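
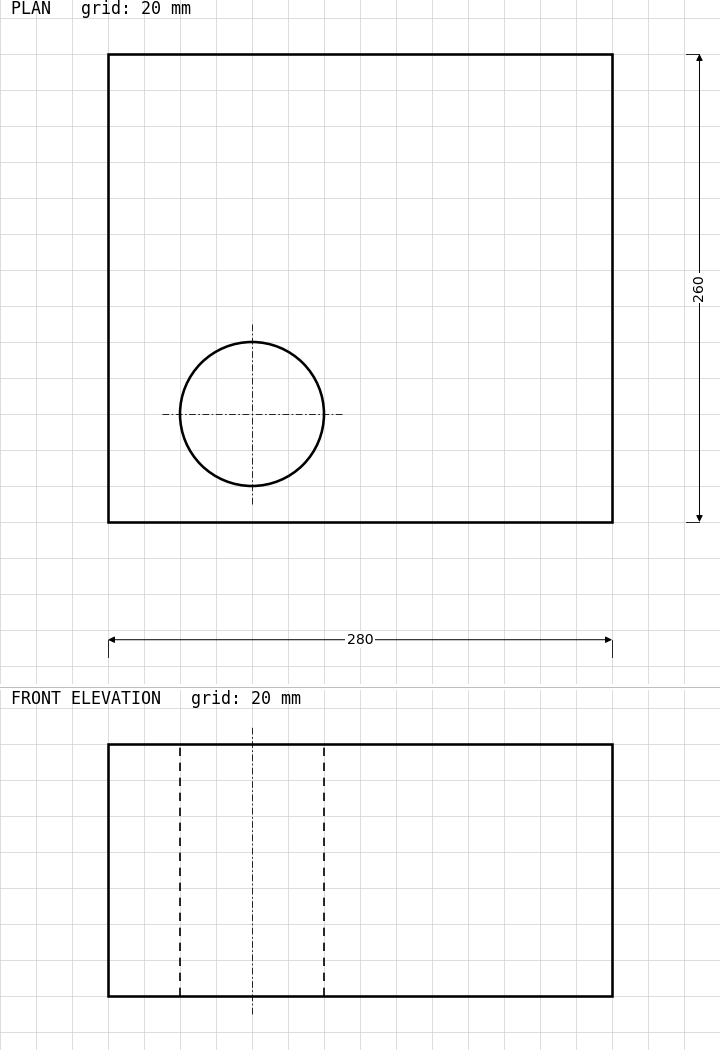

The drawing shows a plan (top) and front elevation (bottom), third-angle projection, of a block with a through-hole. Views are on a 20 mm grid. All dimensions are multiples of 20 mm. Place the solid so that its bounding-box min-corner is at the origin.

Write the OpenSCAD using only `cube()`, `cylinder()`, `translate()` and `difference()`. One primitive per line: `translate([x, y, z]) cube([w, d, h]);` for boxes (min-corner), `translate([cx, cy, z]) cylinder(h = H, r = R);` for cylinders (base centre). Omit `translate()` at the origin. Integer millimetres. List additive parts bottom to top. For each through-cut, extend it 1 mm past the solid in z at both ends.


difference() {
  cube([280, 260, 140]);
  translate([80, 60, -1]) cylinder(h = 142, r = 40);
}


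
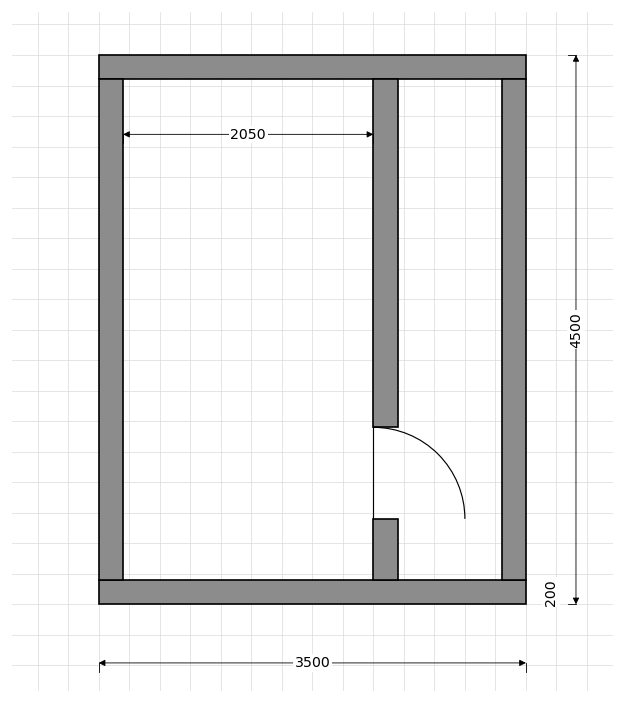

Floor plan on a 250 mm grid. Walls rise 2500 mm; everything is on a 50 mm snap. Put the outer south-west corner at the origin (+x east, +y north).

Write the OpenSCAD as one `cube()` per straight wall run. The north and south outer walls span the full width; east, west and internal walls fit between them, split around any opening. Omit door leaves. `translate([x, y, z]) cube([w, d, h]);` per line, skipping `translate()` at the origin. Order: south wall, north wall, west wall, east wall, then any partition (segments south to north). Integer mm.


cube([3500, 200, 2500]);
translate([0, 4300, 0]) cube([3500, 200, 2500]);
translate([0, 200, 0]) cube([200, 4100, 2500]);
translate([3300, 200, 0]) cube([200, 4100, 2500]);
translate([2250, 200, 0]) cube([200, 500, 2500]);
translate([2250, 1450, 0]) cube([200, 2850, 2500]);


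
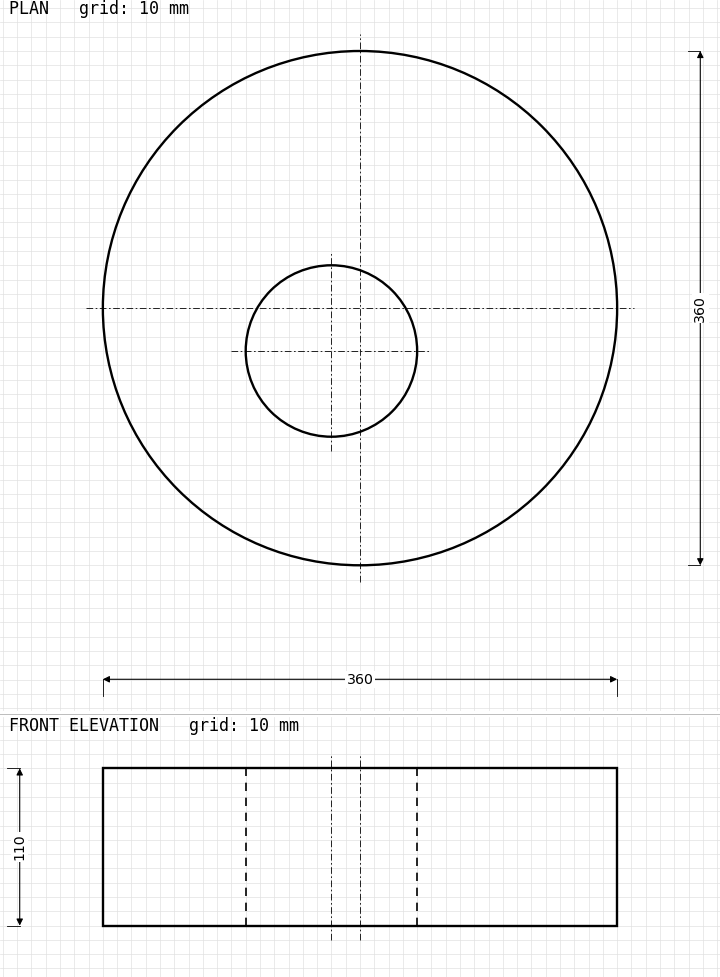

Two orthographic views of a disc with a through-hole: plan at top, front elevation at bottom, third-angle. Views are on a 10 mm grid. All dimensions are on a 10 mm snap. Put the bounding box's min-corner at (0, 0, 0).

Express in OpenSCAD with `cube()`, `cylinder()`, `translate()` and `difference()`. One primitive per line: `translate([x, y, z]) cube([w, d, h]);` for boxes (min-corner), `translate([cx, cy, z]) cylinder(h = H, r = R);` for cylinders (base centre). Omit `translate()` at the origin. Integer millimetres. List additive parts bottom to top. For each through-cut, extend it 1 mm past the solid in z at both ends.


difference() {
  translate([180, 180, 0]) cylinder(h = 110, r = 180);
  translate([160, 150, -1]) cylinder(h = 112, r = 60);
}


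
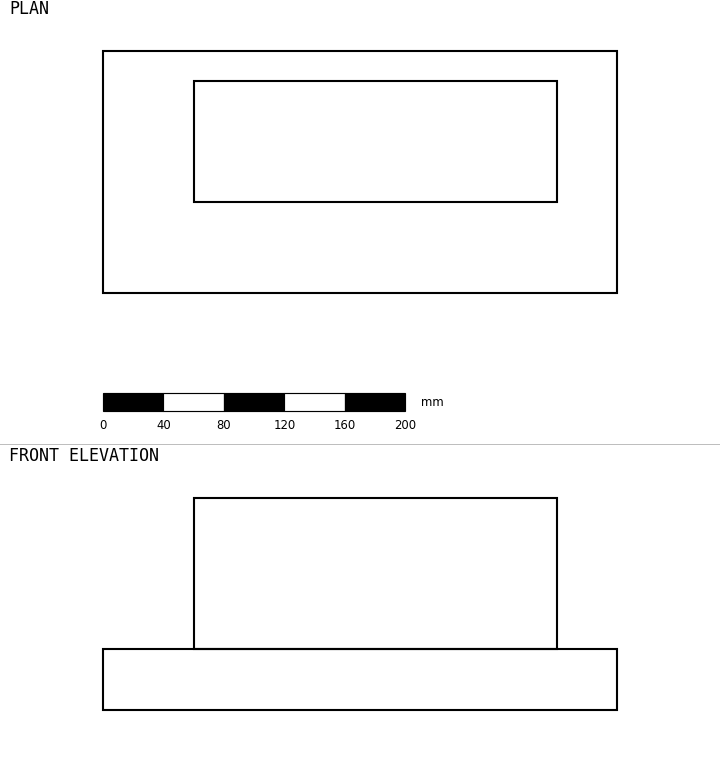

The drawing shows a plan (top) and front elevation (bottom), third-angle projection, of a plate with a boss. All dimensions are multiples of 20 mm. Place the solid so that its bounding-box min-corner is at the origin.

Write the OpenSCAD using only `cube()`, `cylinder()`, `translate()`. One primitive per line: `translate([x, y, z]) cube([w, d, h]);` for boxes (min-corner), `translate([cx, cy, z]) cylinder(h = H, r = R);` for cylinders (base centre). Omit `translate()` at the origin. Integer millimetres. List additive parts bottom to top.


cube([340, 160, 40]);
translate([60, 60, 40]) cube([240, 80, 100]);


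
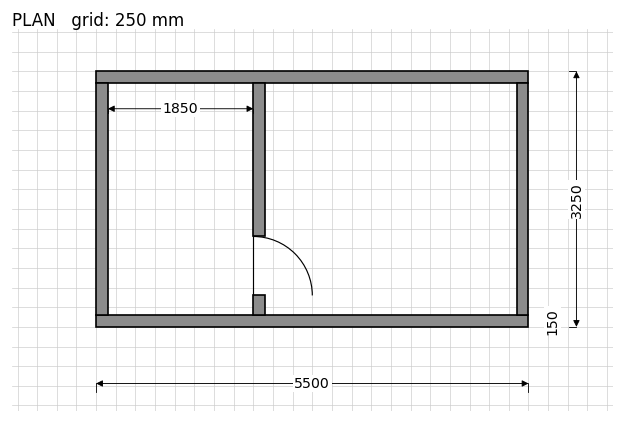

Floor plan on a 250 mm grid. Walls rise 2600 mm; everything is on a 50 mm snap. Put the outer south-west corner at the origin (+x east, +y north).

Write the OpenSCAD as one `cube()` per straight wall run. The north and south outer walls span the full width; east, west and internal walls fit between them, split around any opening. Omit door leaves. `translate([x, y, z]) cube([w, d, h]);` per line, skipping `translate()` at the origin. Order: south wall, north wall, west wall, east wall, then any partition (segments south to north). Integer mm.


cube([5500, 150, 2600]);
translate([0, 3100, 0]) cube([5500, 150, 2600]);
translate([0, 150, 0]) cube([150, 2950, 2600]);
translate([5350, 150, 0]) cube([150, 2950, 2600]);
translate([2000, 150, 0]) cube([150, 250, 2600]);
translate([2000, 1150, 0]) cube([150, 1950, 2600]);


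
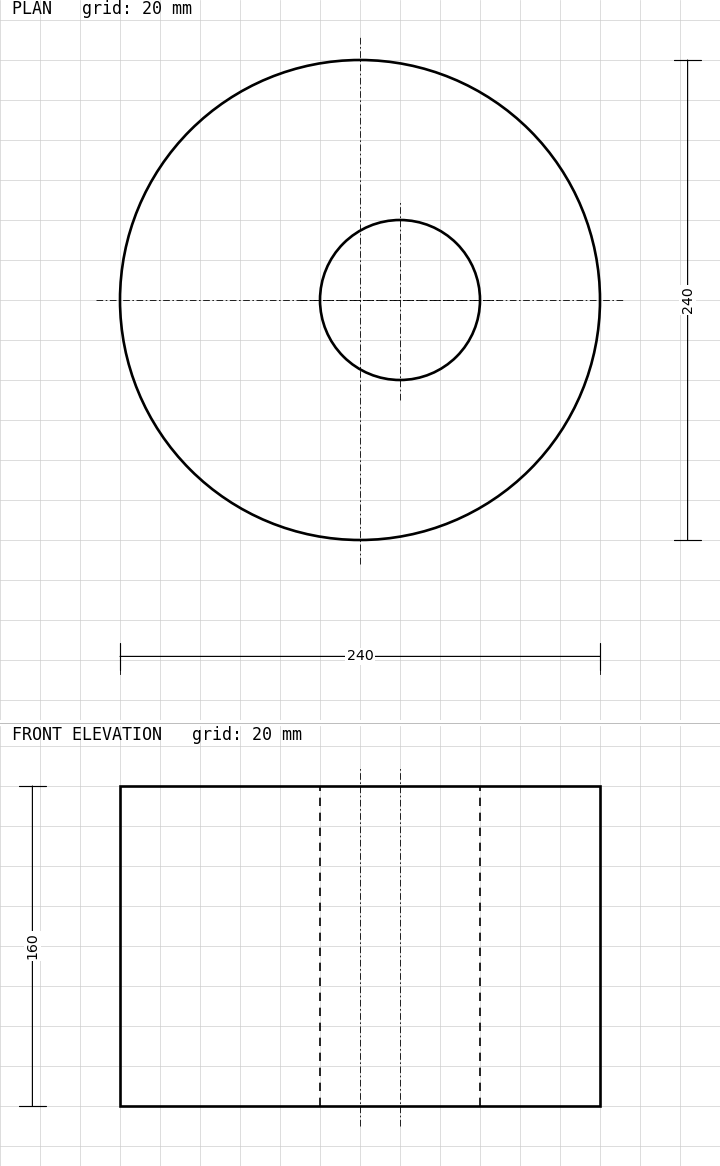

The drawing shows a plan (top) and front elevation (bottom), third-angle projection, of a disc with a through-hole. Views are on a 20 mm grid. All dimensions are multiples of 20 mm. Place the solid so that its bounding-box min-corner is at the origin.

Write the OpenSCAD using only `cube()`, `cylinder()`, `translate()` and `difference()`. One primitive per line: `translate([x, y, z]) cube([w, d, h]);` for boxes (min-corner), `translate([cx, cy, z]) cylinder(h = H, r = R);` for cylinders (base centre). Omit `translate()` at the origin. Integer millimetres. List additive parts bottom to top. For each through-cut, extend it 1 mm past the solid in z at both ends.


difference() {
  translate([120, 120, 0]) cylinder(h = 160, r = 120);
  translate([140, 120, -1]) cylinder(h = 162, r = 40);
}


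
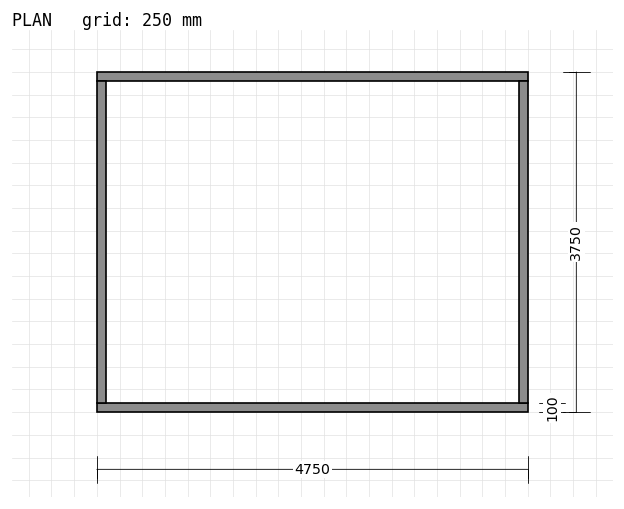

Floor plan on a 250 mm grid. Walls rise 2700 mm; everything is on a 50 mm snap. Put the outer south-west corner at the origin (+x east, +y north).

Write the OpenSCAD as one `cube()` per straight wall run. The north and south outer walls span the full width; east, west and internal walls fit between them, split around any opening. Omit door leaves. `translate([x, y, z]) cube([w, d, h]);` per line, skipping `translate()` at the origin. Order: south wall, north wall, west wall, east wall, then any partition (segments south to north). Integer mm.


cube([4750, 100, 2700]);
translate([0, 3650, 0]) cube([4750, 100, 2700]);
translate([0, 100, 0]) cube([100, 3550, 2700]);
translate([4650, 100, 0]) cube([100, 3550, 2700]);


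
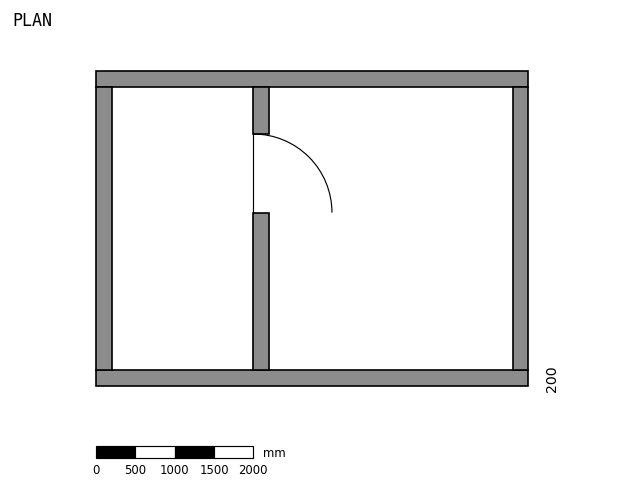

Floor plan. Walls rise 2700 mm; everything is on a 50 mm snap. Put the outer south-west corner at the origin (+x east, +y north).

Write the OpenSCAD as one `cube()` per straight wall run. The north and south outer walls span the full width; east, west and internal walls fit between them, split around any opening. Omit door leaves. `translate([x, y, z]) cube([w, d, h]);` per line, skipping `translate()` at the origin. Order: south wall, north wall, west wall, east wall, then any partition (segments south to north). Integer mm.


cube([5500, 200, 2700]);
translate([0, 3800, 0]) cube([5500, 200, 2700]);
translate([0, 200, 0]) cube([200, 3600, 2700]);
translate([5300, 200, 0]) cube([200, 3600, 2700]);
translate([2000, 200, 0]) cube([200, 2000, 2700]);
translate([2000, 3200, 0]) cube([200, 600, 2700]);


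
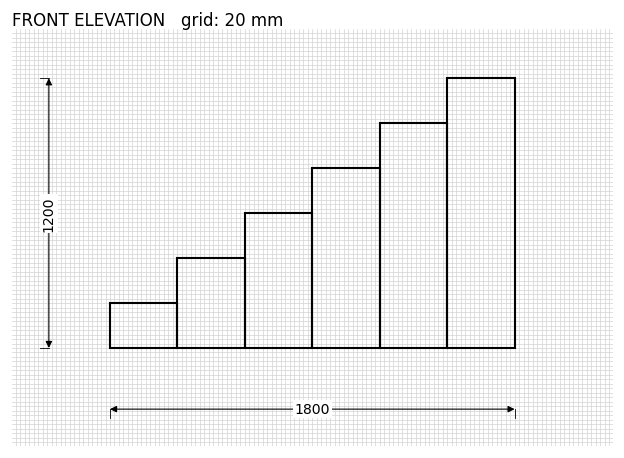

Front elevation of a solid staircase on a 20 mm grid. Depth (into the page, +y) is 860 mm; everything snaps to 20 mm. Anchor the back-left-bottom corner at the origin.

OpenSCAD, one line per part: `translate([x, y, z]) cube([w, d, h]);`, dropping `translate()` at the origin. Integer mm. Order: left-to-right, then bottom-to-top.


cube([300, 860, 200]);
translate([300, 0, 0]) cube([300, 860, 400]);
translate([600, 0, 0]) cube([300, 860, 600]);
translate([900, 0, 0]) cube([300, 860, 800]);
translate([1200, 0, 0]) cube([300, 860, 1000]);
translate([1500, 0, 0]) cube([300, 860, 1200]);


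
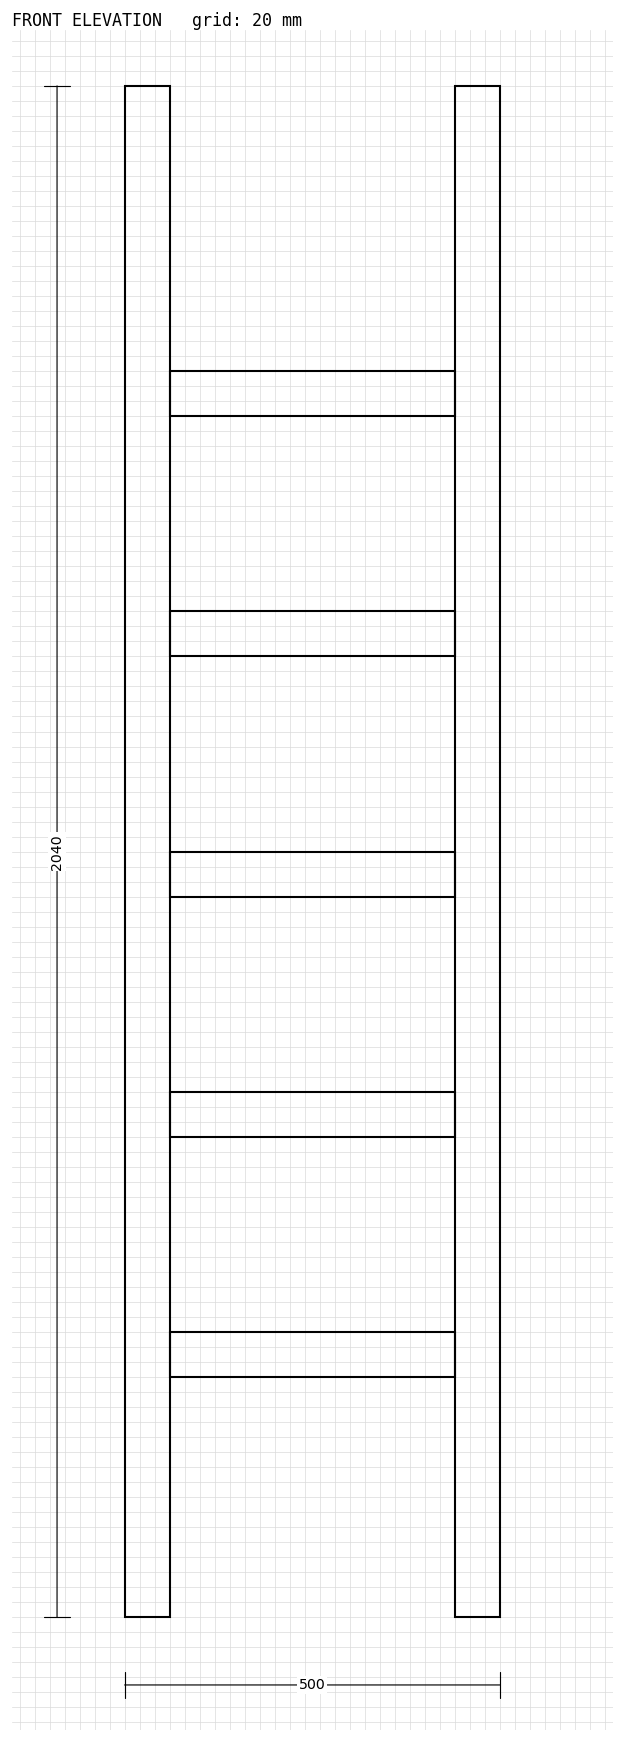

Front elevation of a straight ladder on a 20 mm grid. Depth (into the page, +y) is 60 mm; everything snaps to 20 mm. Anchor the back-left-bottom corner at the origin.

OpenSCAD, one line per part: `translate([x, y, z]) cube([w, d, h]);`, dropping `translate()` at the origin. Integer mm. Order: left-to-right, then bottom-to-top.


cube([60, 60, 2040]);
translate([60, 0, 320]) cube([380, 60, 60]);
translate([60, 0, 640]) cube([380, 60, 60]);
translate([60, 0, 960]) cube([380, 60, 60]);
translate([60, 0, 1280]) cube([380, 60, 60]);
translate([60, 0, 1600]) cube([380, 60, 60]);
translate([440, 0, 0]) cube([60, 60, 2040]);


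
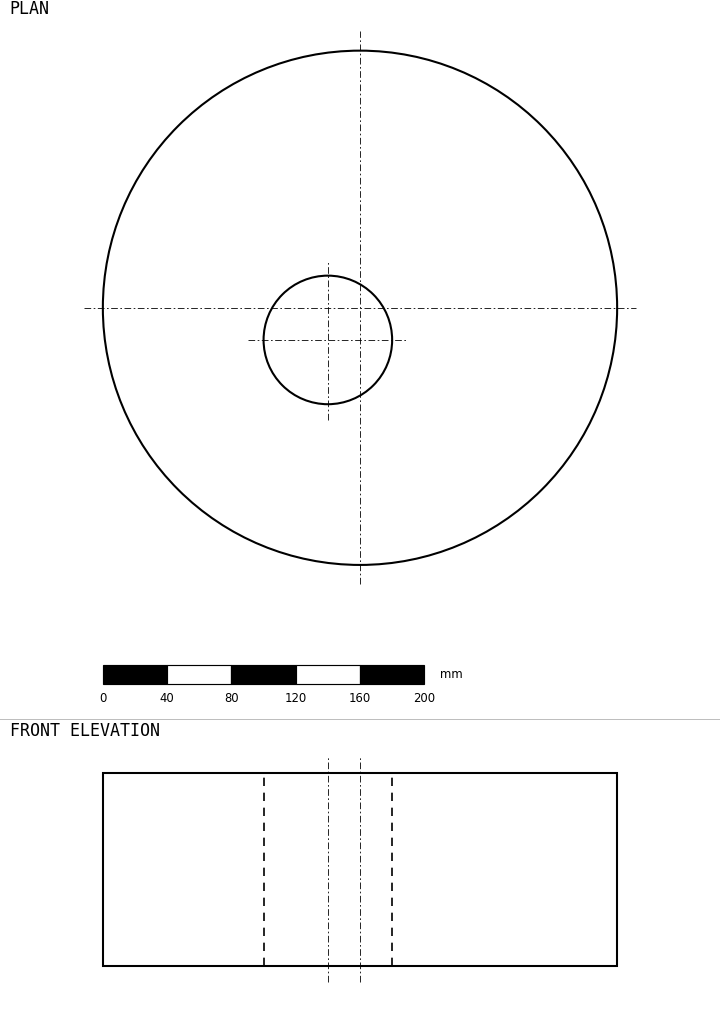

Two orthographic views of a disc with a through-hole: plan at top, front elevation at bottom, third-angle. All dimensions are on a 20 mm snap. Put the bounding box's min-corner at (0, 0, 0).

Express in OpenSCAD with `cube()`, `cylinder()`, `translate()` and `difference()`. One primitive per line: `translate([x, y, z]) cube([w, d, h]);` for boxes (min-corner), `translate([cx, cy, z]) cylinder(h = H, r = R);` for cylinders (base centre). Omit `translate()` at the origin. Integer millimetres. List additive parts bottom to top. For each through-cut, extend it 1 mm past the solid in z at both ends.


difference() {
  translate([160, 160, 0]) cylinder(h = 120, r = 160);
  translate([140, 140, -1]) cylinder(h = 122, r = 40);
}


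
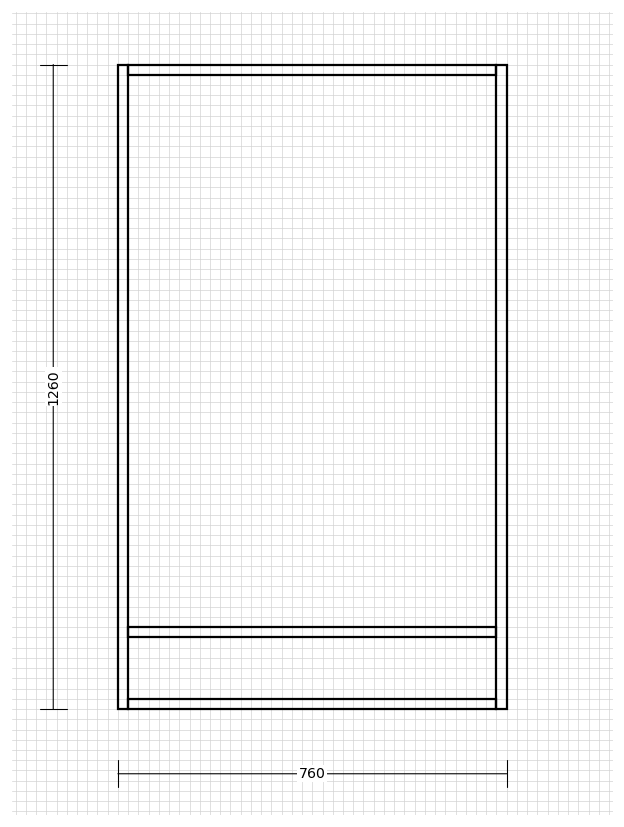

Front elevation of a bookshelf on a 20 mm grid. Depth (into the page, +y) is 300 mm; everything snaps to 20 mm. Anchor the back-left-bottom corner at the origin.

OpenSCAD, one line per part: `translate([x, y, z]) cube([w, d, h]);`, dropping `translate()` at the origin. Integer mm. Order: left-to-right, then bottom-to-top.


cube([20, 300, 1260]);
translate([20, 0, 0]) cube([720, 300, 20]);
translate([20, 0, 140]) cube([720, 300, 20]);
translate([20, 0, 1240]) cube([720, 300, 20]);
translate([740, 0, 0]) cube([20, 300, 1260]);


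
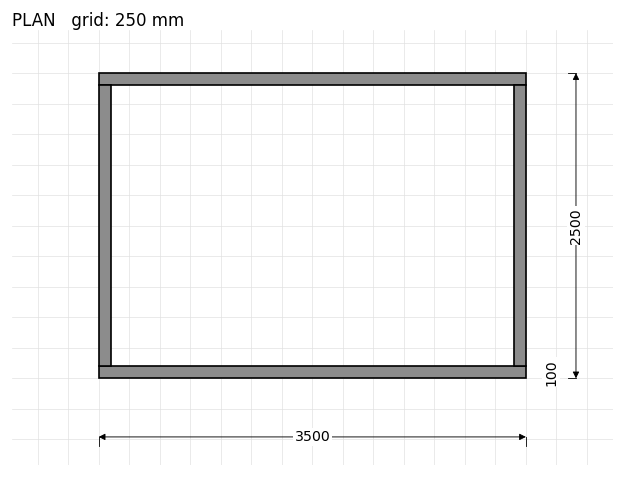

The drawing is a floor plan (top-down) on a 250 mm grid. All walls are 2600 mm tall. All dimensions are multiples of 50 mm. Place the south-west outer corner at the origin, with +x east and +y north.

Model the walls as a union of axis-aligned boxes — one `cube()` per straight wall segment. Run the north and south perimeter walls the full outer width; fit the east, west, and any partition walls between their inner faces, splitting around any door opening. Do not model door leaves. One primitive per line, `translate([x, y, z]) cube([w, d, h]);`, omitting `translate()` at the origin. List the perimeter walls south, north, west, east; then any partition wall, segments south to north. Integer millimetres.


cube([3500, 100, 2600]);
translate([0, 2400, 0]) cube([3500, 100, 2600]);
translate([0, 100, 0]) cube([100, 2300, 2600]);
translate([3400, 100, 0]) cube([100, 2300, 2600]);


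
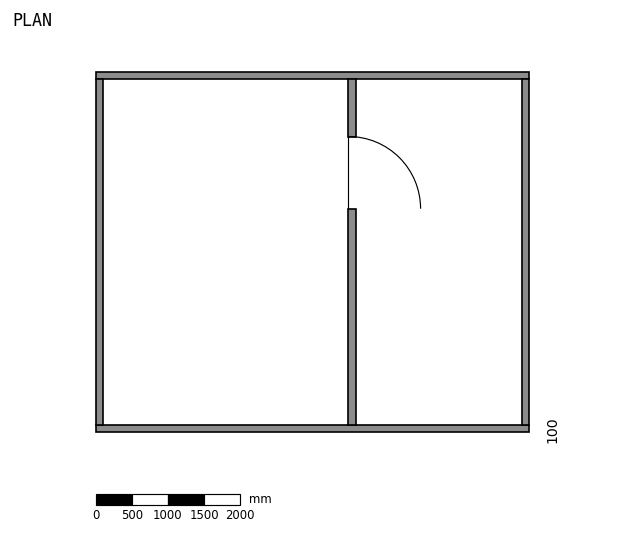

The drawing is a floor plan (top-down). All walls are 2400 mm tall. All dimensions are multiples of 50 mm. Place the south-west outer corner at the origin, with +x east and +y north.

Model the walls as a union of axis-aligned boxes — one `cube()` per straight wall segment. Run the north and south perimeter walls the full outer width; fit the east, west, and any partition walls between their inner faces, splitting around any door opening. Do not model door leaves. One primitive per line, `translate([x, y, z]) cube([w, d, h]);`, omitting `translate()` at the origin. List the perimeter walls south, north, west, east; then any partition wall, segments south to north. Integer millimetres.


cube([6000, 100, 2400]);
translate([0, 4900, 0]) cube([6000, 100, 2400]);
translate([0, 100, 0]) cube([100, 4800, 2400]);
translate([5900, 100, 0]) cube([100, 4800, 2400]);
translate([3500, 100, 0]) cube([100, 3000, 2400]);
translate([3500, 4100, 0]) cube([100, 800, 2400]);


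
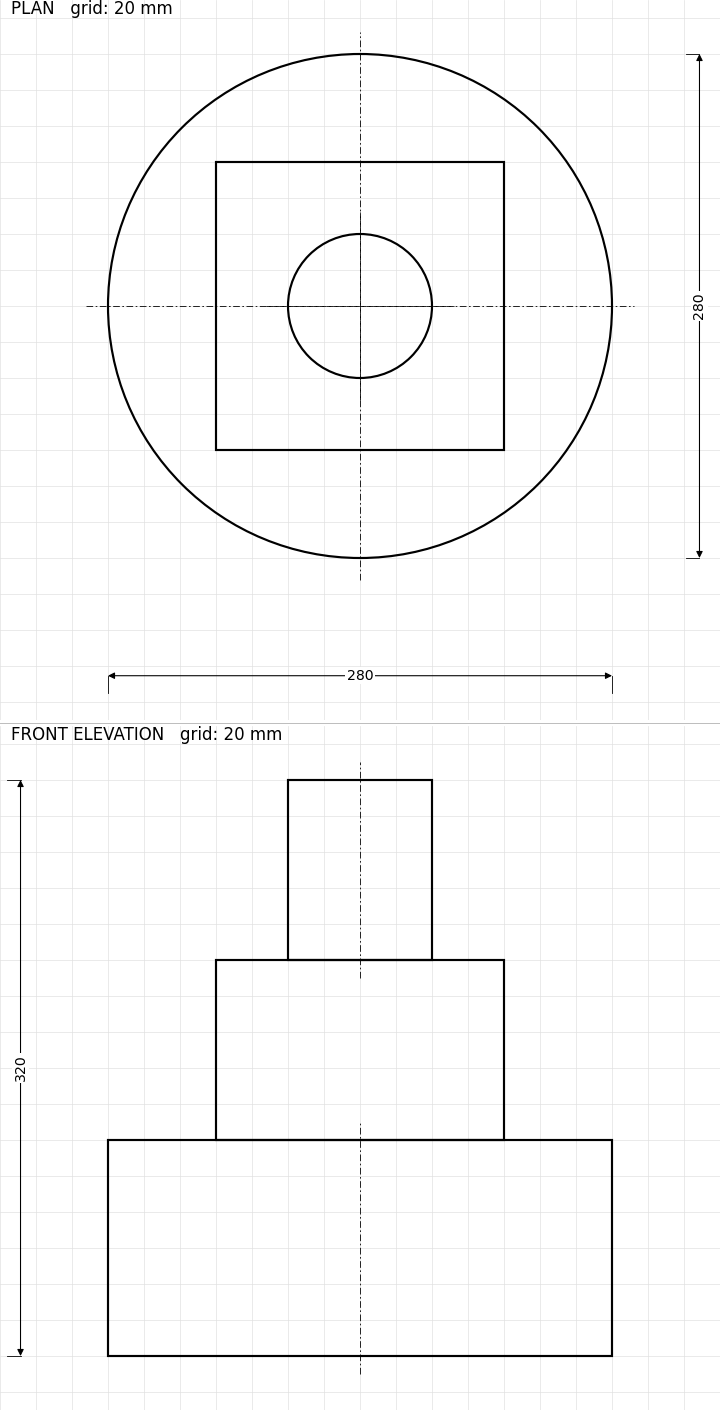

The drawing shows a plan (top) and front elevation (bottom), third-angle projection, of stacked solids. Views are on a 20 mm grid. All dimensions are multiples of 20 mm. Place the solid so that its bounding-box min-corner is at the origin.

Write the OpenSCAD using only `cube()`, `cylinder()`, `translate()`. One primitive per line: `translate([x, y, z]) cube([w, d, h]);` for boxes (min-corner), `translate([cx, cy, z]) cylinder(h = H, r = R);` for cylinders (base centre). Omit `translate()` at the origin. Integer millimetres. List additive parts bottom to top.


translate([140, 140, 0]) cylinder(h = 120, r = 140);
translate([60, 60, 120]) cube([160, 160, 100]);
translate([140, 140, 220]) cylinder(h = 100, r = 40);


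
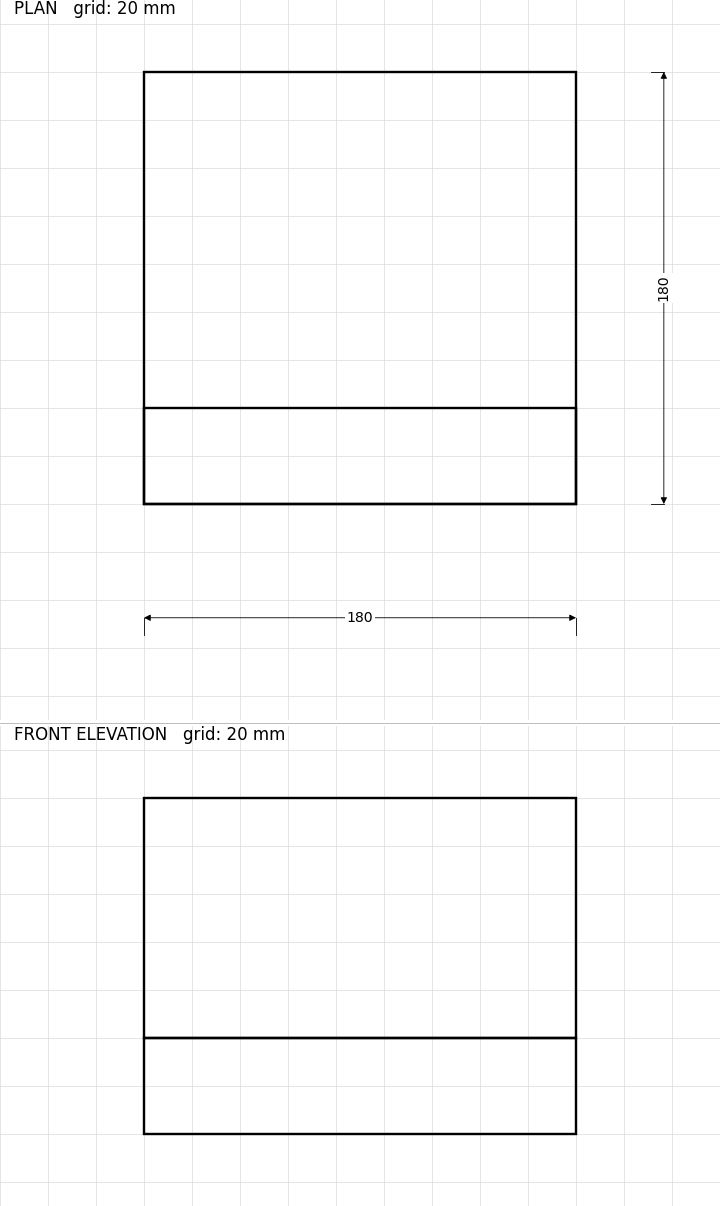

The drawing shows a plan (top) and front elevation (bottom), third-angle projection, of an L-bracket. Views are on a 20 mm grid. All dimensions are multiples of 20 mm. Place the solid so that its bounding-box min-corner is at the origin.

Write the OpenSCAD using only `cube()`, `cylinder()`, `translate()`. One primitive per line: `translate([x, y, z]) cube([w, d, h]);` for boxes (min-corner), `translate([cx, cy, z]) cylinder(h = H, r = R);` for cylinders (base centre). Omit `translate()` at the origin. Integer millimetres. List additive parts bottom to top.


cube([180, 180, 40]);
translate([0, 0, 40]) cube([180, 40, 100]);


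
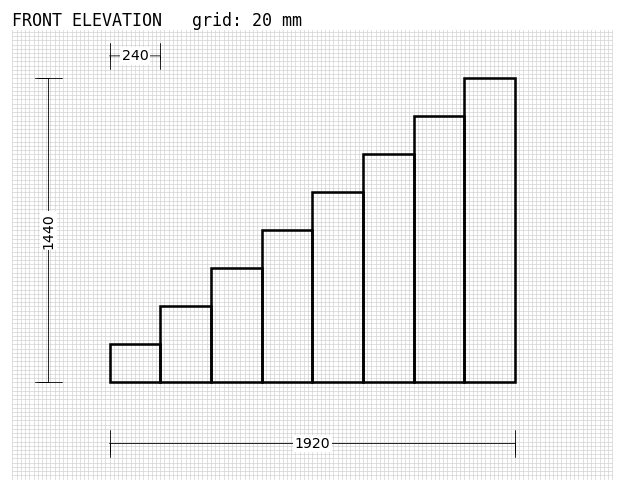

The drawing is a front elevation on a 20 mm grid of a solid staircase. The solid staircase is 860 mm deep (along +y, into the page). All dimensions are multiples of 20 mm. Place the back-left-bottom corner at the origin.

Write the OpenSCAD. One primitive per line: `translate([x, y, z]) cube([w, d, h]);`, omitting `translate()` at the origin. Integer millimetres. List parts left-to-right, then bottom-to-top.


cube([240, 860, 180]);
translate([240, 0, 0]) cube([240, 860, 360]);
translate([480, 0, 0]) cube([240, 860, 540]);
translate([720, 0, 0]) cube([240, 860, 720]);
translate([960, 0, 0]) cube([240, 860, 900]);
translate([1200, 0, 0]) cube([240, 860, 1080]);
translate([1440, 0, 0]) cube([240, 860, 1260]);
translate([1680, 0, 0]) cube([240, 860, 1440]);


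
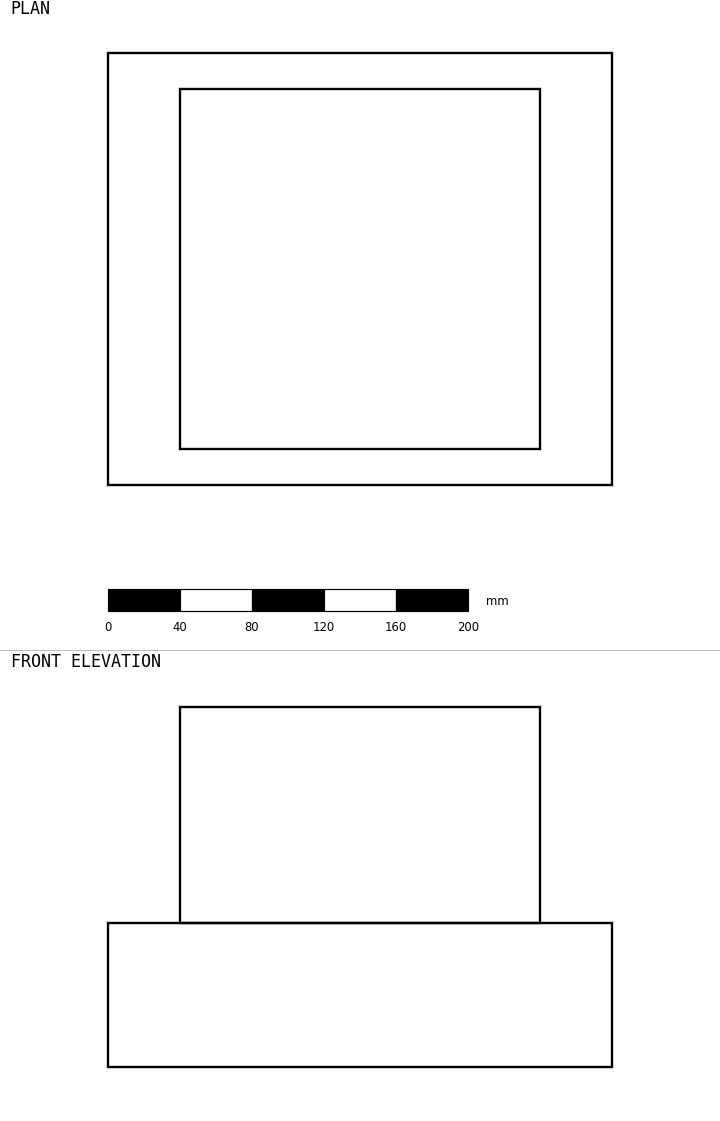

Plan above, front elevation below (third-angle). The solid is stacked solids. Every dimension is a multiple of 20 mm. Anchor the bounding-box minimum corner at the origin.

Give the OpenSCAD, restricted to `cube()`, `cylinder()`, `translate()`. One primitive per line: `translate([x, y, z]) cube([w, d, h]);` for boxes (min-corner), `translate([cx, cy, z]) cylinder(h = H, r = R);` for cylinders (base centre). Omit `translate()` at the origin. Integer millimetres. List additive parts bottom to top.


cube([280, 240, 80]);
translate([40, 20, 80]) cube([200, 200, 120]);


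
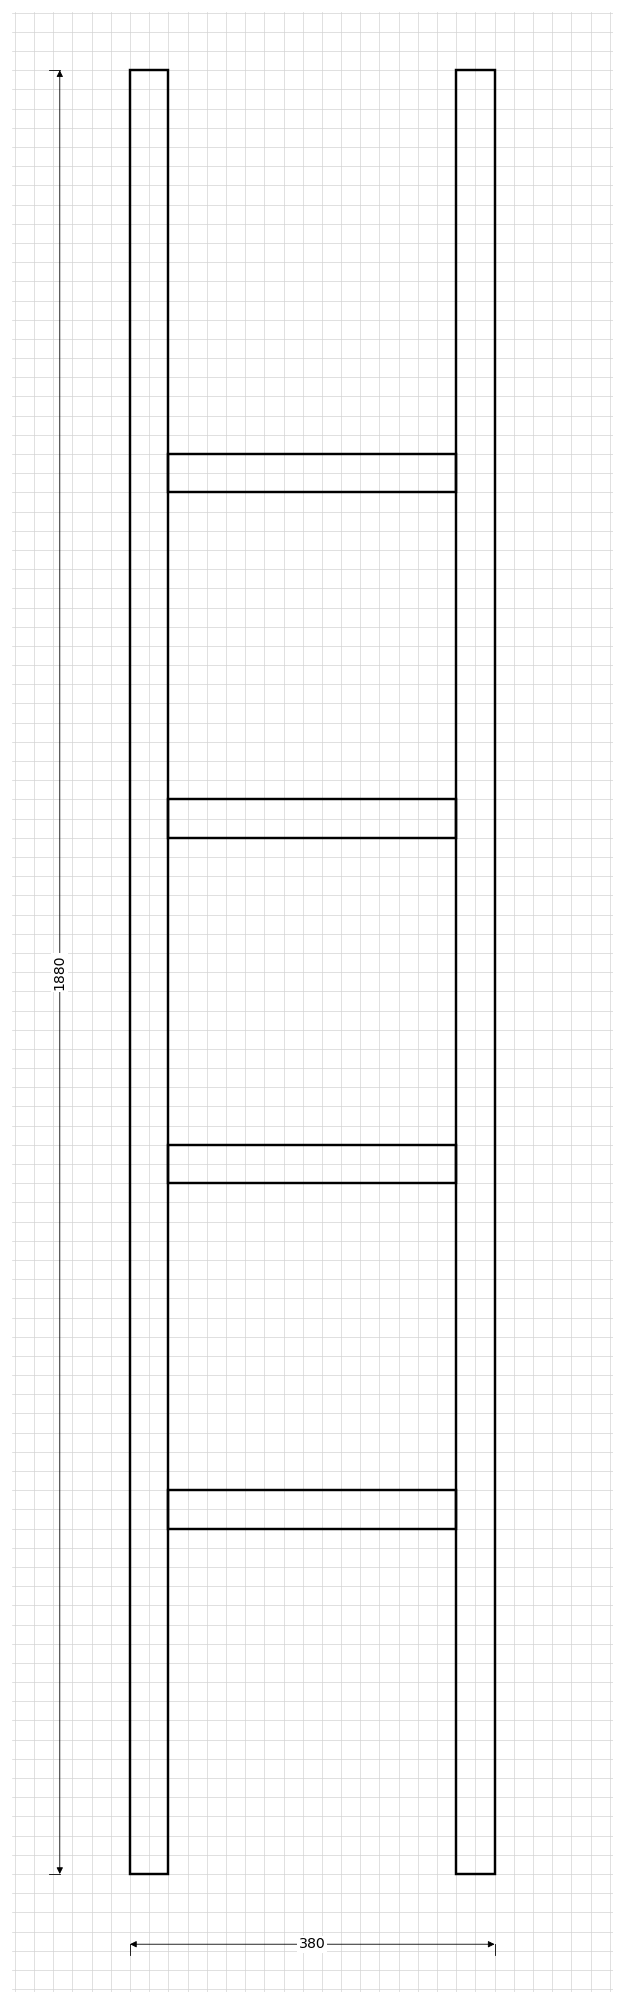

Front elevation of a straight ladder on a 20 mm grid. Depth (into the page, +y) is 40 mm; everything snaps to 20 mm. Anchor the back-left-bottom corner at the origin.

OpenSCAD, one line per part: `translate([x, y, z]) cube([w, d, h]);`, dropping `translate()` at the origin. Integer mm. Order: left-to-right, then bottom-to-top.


cube([40, 40, 1880]);
translate([40, 0, 360]) cube([300, 40, 40]);
translate([40, 0, 720]) cube([300, 40, 40]);
translate([40, 0, 1080]) cube([300, 40, 40]);
translate([40, 0, 1440]) cube([300, 40, 40]);
translate([340, 0, 0]) cube([40, 40, 1880]);


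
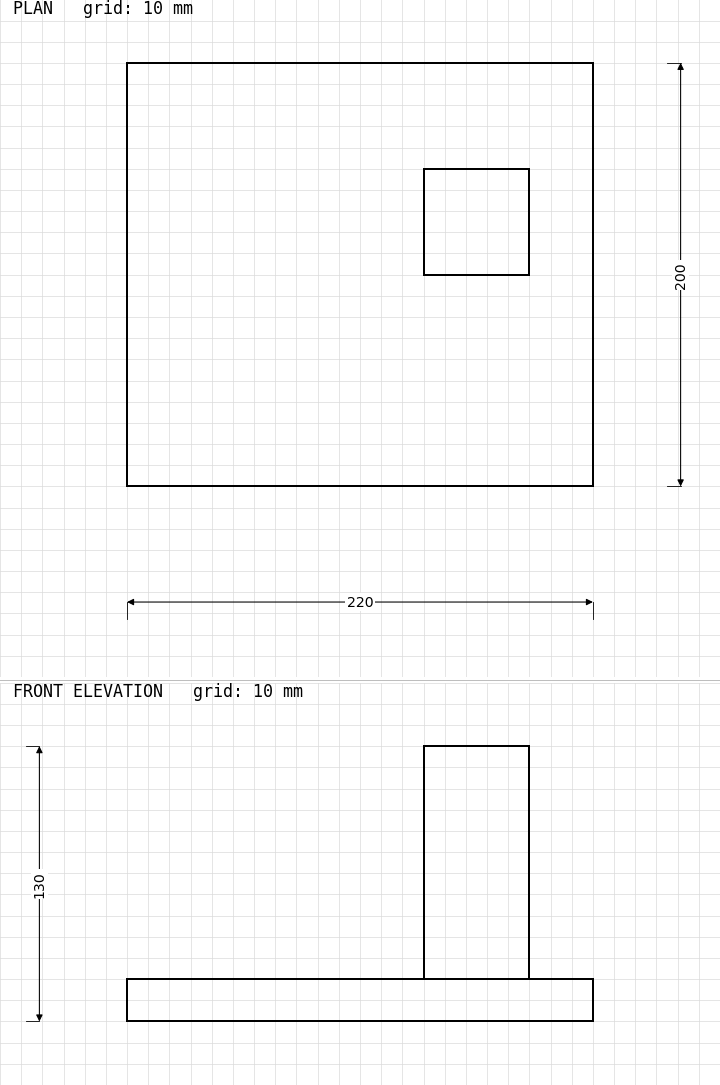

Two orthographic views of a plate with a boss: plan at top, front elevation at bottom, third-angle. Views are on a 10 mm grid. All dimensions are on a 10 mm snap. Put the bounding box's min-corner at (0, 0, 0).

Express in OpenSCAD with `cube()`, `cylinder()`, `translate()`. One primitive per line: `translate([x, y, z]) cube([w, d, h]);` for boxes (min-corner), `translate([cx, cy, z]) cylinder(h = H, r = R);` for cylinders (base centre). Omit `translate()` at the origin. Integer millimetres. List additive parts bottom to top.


cube([220, 200, 20]);
translate([140, 100, 20]) cube([50, 50, 110]);


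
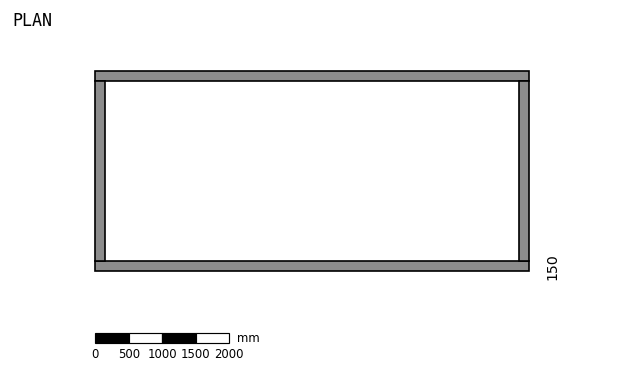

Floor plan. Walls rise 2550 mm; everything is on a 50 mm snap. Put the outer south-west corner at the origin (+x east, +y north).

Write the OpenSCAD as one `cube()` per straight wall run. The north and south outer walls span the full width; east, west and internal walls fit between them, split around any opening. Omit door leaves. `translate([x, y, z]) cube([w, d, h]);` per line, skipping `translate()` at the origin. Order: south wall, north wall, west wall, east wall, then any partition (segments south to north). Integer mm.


cube([6500, 150, 2550]);
translate([0, 2850, 0]) cube([6500, 150, 2550]);
translate([0, 150, 0]) cube([150, 2700, 2550]);
translate([6350, 150, 0]) cube([150, 2700, 2550]);


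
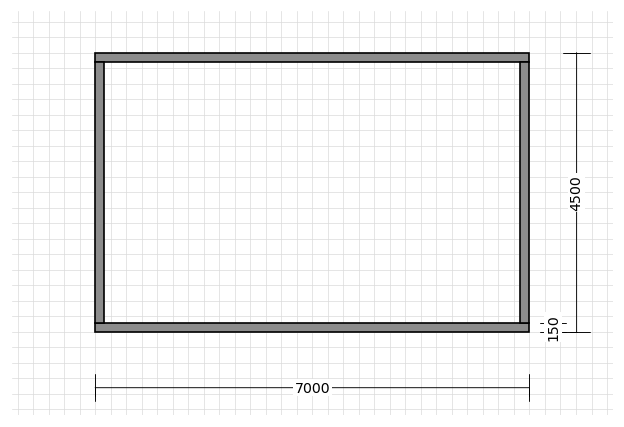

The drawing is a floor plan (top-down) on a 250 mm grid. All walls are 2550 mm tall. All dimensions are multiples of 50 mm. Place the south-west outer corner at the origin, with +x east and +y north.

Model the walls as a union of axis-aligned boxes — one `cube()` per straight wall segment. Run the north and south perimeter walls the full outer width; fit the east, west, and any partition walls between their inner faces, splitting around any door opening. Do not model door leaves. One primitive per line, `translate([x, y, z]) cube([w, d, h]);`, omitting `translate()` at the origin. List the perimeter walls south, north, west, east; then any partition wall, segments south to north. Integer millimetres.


cube([7000, 150, 2550]);
translate([0, 4350, 0]) cube([7000, 150, 2550]);
translate([0, 150, 0]) cube([150, 4200, 2550]);
translate([6850, 150, 0]) cube([150, 4200, 2550]);


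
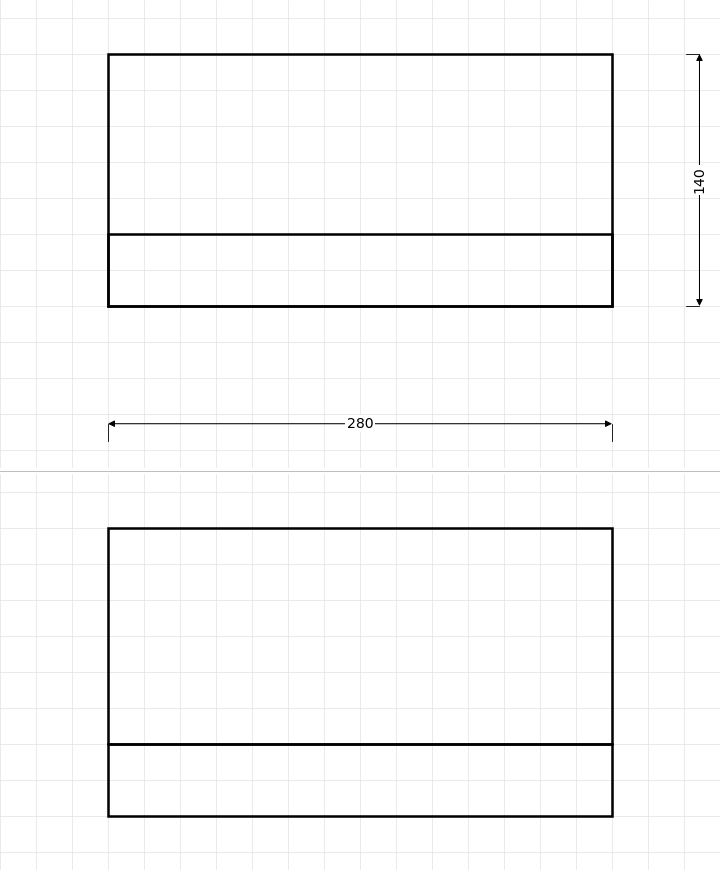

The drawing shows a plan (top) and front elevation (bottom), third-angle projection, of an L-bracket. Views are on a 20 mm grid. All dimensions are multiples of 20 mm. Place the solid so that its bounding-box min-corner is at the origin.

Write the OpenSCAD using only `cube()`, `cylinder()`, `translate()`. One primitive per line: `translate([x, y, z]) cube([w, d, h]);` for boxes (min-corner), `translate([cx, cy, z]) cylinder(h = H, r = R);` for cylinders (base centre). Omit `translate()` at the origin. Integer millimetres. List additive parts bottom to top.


cube([280, 140, 40]);
translate([0, 0, 40]) cube([280, 40, 120]);


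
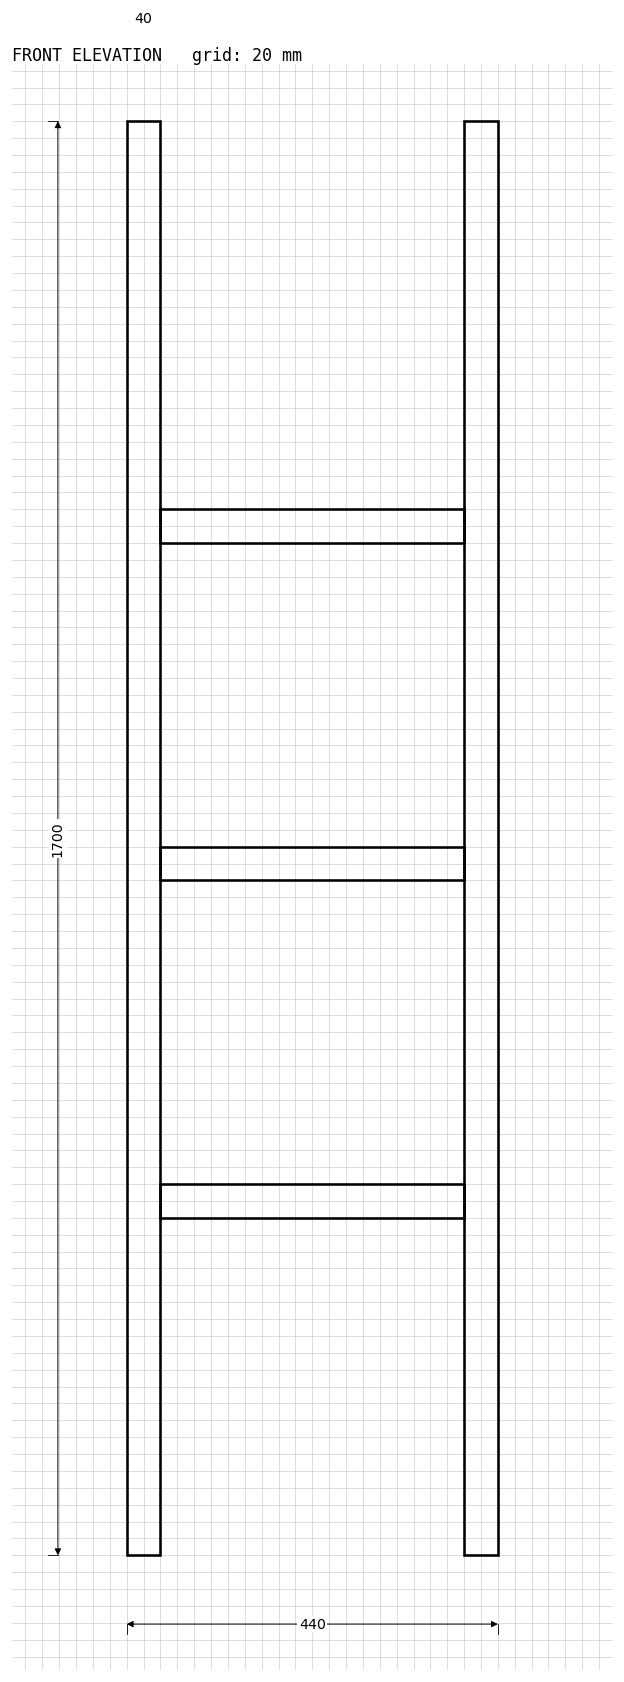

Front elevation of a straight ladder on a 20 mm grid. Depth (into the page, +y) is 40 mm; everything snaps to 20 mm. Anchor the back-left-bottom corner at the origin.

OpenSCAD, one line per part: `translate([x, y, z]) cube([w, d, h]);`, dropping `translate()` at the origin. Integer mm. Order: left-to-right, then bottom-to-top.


cube([40, 40, 1700]);
translate([40, 0, 400]) cube([360, 40, 40]);
translate([40, 0, 800]) cube([360, 40, 40]);
translate([40, 0, 1200]) cube([360, 40, 40]);
translate([400, 0, 0]) cube([40, 40, 1700]);


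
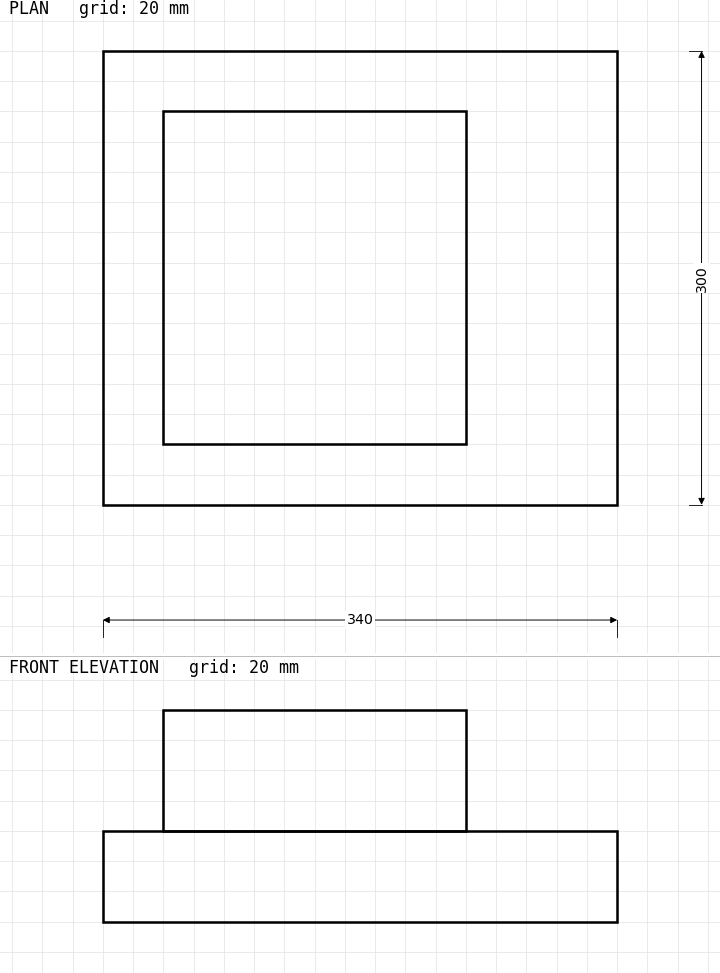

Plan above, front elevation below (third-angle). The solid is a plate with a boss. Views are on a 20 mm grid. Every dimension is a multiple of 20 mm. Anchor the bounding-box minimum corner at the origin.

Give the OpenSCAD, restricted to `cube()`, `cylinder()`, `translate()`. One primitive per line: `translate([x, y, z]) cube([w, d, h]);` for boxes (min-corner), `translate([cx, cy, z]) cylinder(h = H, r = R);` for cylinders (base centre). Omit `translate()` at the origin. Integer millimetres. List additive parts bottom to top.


cube([340, 300, 60]);
translate([40, 40, 60]) cube([200, 220, 80]);


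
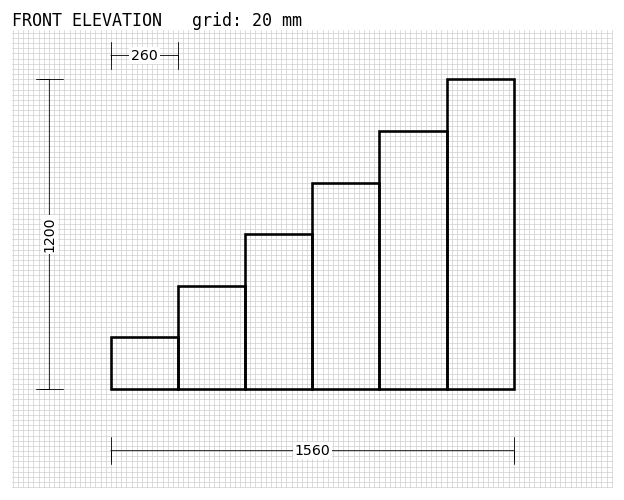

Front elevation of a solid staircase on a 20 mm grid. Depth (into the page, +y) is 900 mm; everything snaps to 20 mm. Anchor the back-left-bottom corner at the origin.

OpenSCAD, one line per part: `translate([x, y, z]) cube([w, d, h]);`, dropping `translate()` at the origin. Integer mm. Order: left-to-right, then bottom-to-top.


cube([260, 900, 200]);
translate([260, 0, 0]) cube([260, 900, 400]);
translate([520, 0, 0]) cube([260, 900, 600]);
translate([780, 0, 0]) cube([260, 900, 800]);
translate([1040, 0, 0]) cube([260, 900, 1000]);
translate([1300, 0, 0]) cube([260, 900, 1200]);


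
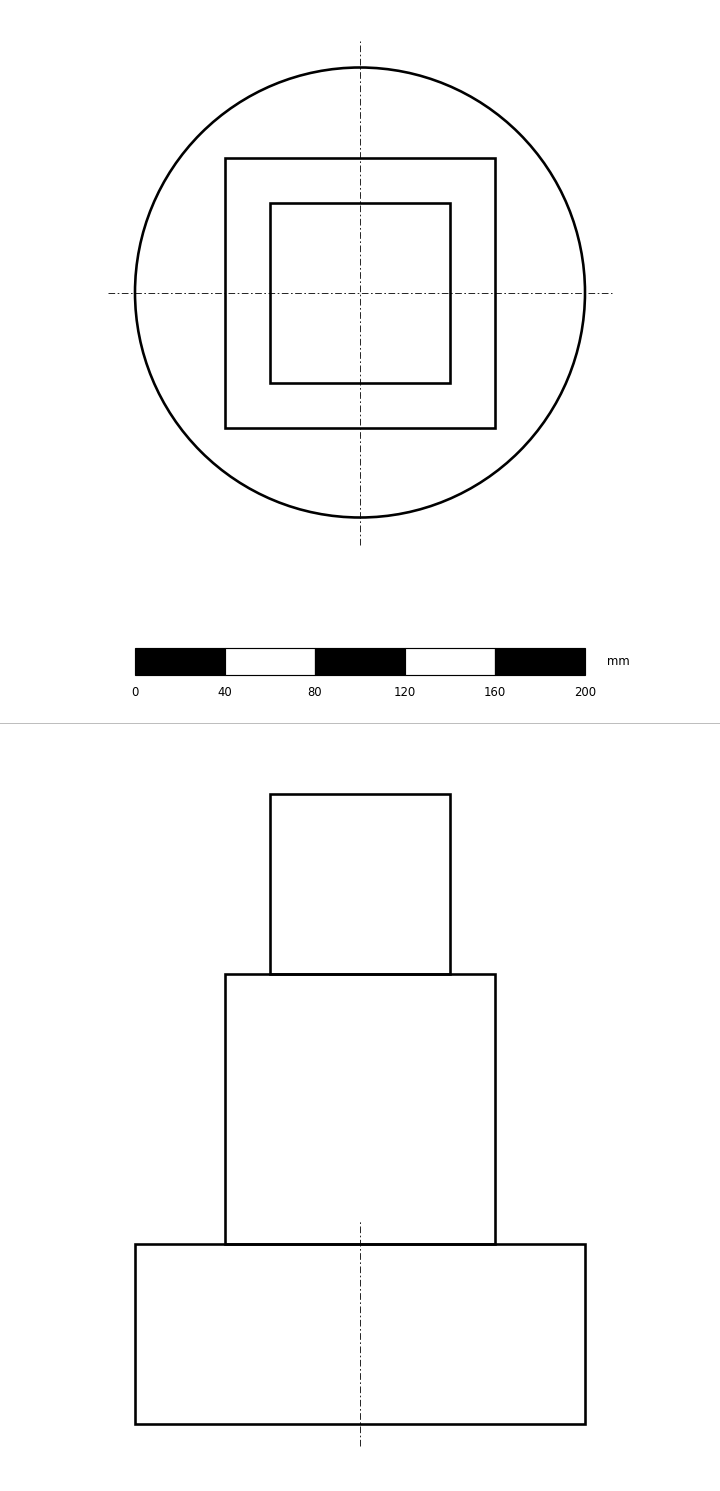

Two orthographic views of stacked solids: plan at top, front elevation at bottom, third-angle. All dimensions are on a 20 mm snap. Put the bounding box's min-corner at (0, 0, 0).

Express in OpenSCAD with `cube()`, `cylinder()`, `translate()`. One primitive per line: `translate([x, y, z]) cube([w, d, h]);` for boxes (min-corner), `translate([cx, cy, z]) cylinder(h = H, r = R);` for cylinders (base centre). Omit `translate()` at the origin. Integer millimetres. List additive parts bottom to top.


translate([100, 100, 0]) cylinder(h = 80, r = 100);
translate([40, 40, 80]) cube([120, 120, 120]);
translate([60, 60, 200]) cube([80, 80, 80]);


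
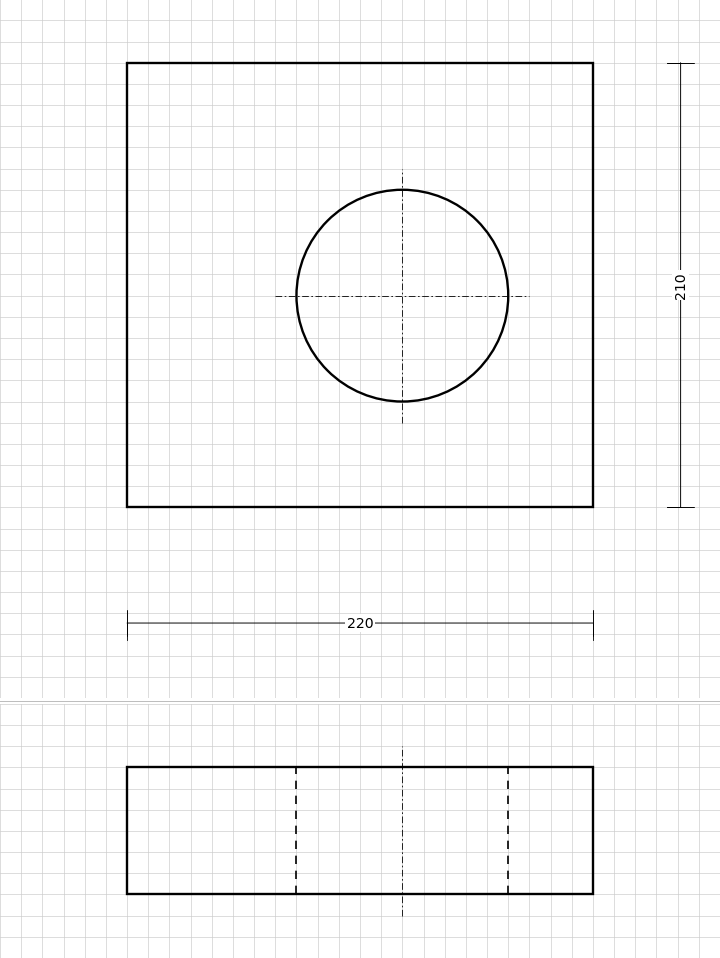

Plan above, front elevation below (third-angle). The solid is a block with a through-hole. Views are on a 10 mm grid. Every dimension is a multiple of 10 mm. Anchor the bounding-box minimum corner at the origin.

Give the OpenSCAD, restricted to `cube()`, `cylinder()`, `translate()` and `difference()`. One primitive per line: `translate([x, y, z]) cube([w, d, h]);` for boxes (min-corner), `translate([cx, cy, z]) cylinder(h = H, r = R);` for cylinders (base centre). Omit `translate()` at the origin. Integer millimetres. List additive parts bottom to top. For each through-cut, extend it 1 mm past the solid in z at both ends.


difference() {
  cube([220, 210, 60]);
  translate([130, 100, -1]) cylinder(h = 62, r = 50);
}


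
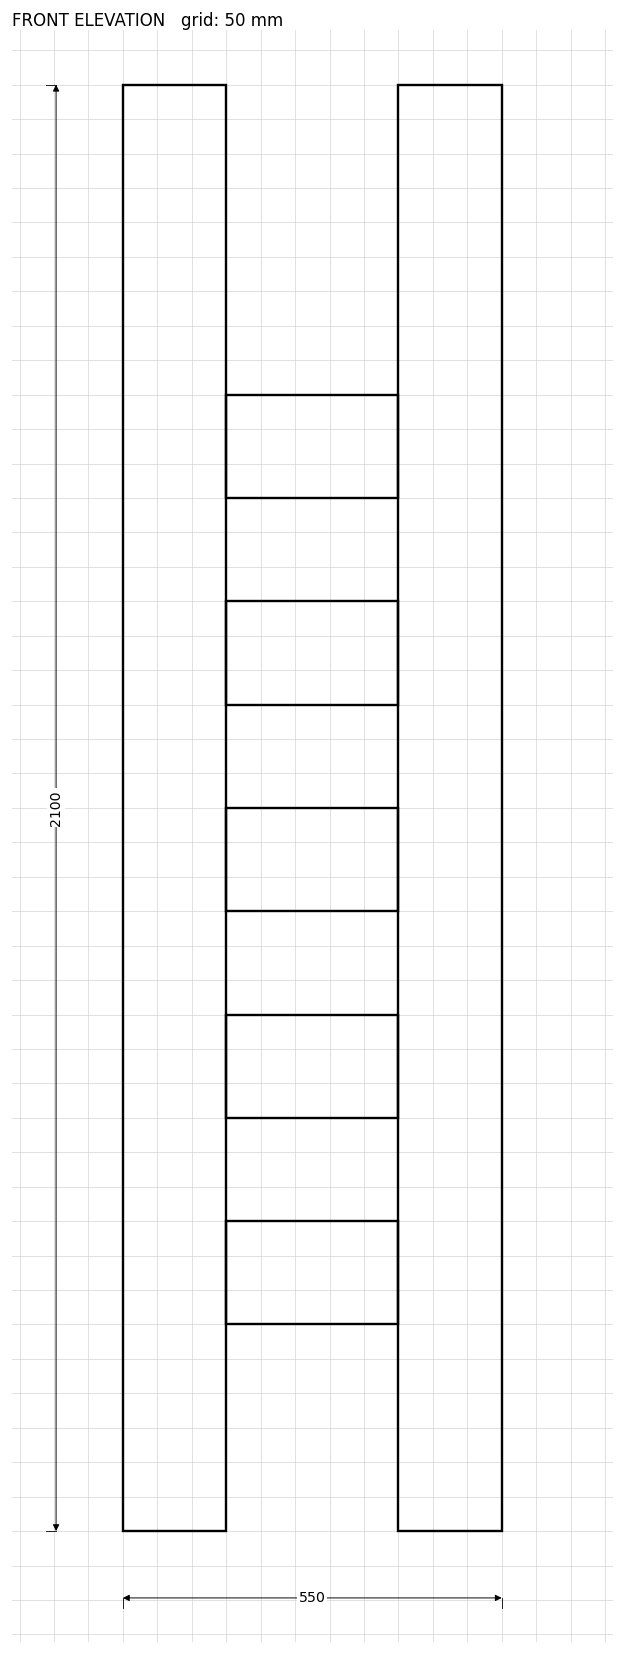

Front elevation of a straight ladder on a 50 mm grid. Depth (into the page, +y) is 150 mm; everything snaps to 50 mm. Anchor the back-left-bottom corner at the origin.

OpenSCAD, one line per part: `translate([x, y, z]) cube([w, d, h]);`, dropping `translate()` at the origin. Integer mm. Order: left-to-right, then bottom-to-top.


cube([150, 150, 2100]);
translate([150, 0, 300]) cube([250, 150, 150]);
translate([150, 0, 600]) cube([250, 150, 150]);
translate([150, 0, 900]) cube([250, 150, 150]);
translate([150, 0, 1200]) cube([250, 150, 150]);
translate([150, 0, 1500]) cube([250, 150, 150]);
translate([400, 0, 0]) cube([150, 150, 2100]);


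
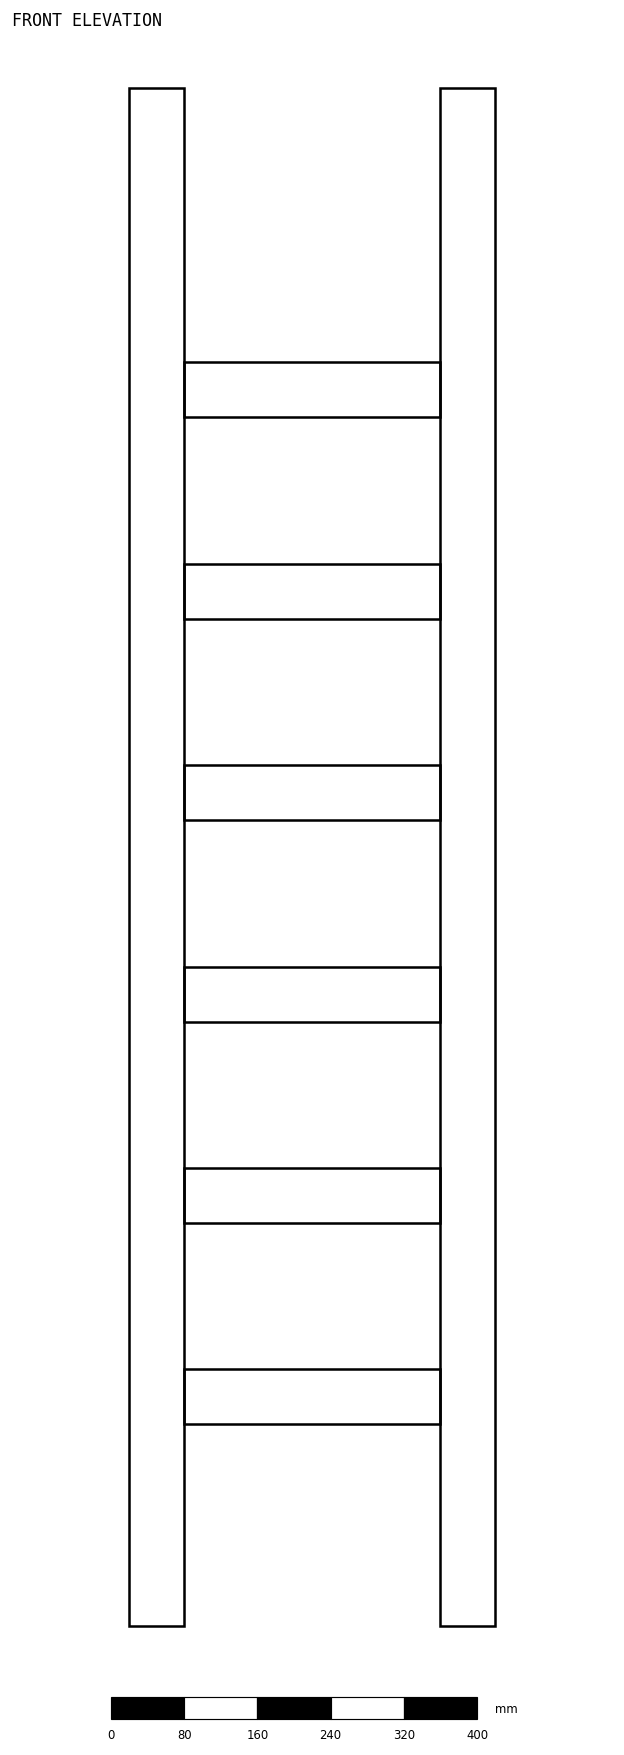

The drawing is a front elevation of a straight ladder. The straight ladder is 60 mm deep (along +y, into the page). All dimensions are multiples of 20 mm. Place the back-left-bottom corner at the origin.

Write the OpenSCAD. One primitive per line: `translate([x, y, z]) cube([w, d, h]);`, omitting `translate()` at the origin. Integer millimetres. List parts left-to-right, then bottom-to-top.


cube([60, 60, 1680]);
translate([60, 0, 220]) cube([280, 60, 60]);
translate([60, 0, 440]) cube([280, 60, 60]);
translate([60, 0, 660]) cube([280, 60, 60]);
translate([60, 0, 880]) cube([280, 60, 60]);
translate([60, 0, 1100]) cube([280, 60, 60]);
translate([60, 0, 1320]) cube([280, 60, 60]);
translate([340, 0, 0]) cube([60, 60, 1680]);


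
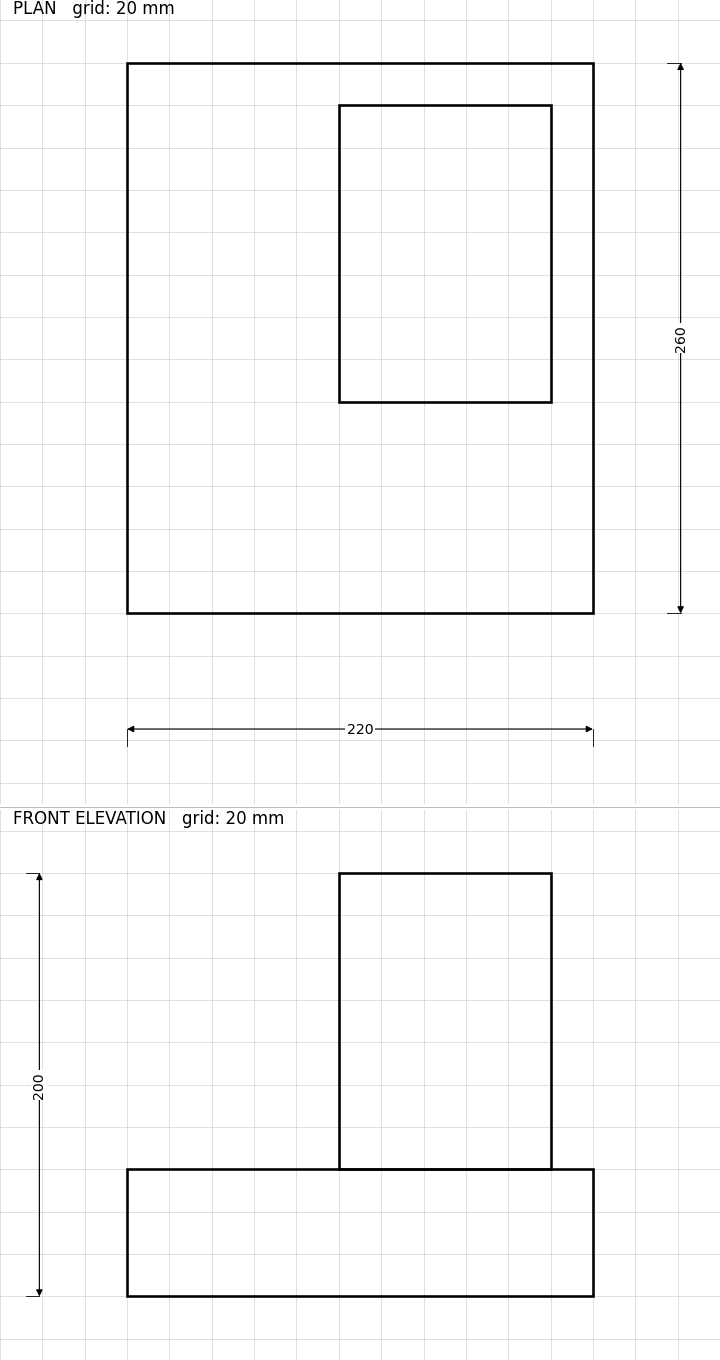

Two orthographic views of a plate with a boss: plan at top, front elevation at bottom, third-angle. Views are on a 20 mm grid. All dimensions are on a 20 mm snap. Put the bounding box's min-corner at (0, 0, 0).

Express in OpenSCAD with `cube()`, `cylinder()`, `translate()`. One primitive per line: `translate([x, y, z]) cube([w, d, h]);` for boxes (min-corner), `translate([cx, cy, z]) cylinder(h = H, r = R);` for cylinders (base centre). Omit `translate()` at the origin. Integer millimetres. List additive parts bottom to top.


cube([220, 260, 60]);
translate([100, 100, 60]) cube([100, 140, 140]);


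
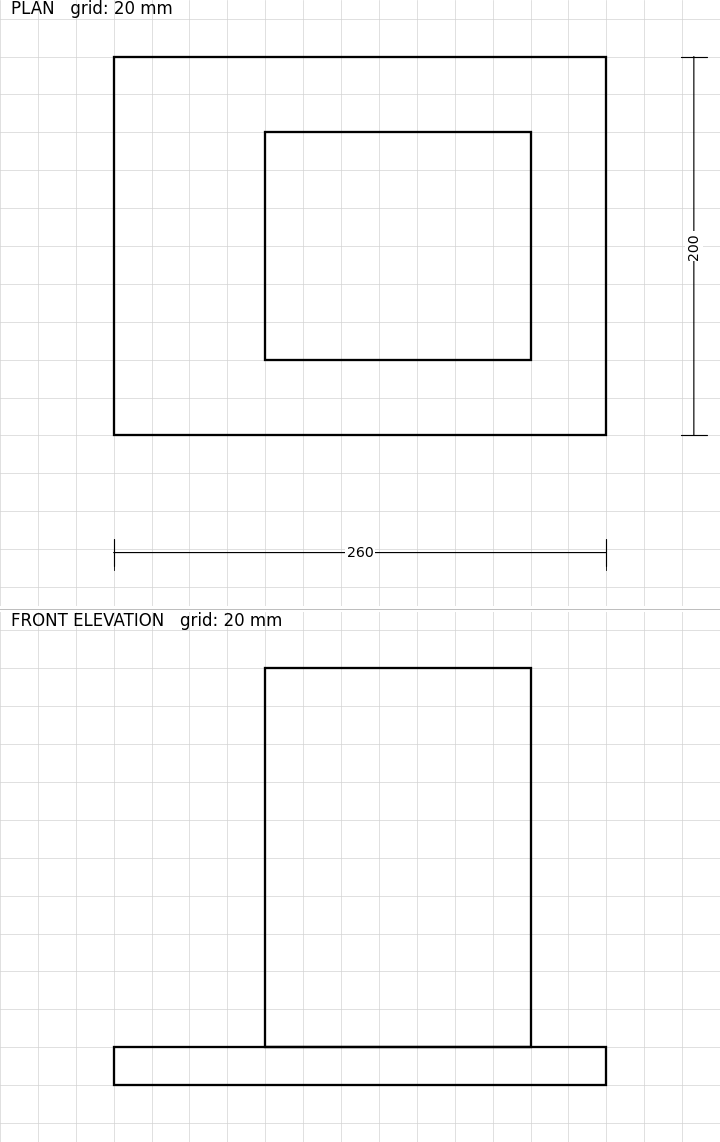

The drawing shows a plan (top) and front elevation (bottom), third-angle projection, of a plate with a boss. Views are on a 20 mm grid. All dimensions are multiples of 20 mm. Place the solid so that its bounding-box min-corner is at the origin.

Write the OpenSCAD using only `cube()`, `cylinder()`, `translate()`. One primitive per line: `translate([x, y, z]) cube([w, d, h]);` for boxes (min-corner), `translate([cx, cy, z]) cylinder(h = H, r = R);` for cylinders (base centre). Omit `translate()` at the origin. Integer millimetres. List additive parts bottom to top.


cube([260, 200, 20]);
translate([80, 40, 20]) cube([140, 120, 200]);


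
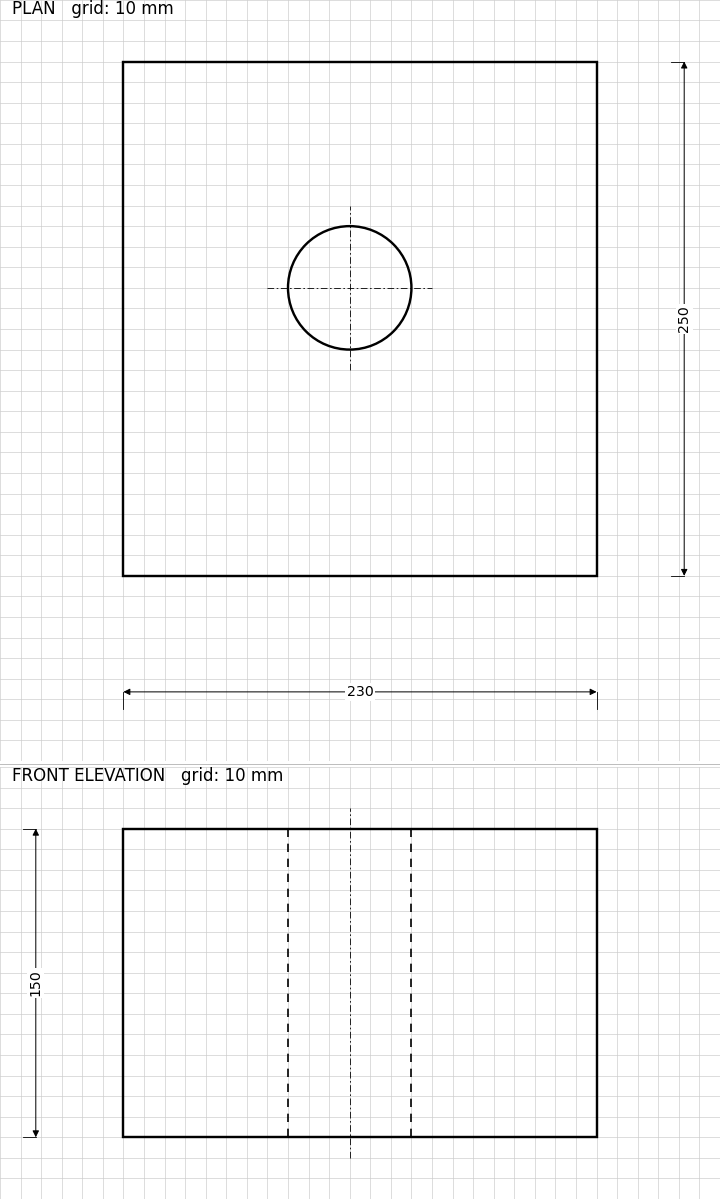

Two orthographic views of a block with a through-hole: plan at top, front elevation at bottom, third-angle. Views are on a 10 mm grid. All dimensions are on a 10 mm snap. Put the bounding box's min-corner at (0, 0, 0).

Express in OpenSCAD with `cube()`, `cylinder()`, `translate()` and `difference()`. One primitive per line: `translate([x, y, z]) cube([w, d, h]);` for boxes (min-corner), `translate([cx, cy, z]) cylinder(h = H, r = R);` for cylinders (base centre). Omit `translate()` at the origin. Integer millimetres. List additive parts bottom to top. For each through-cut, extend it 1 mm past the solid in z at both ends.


difference() {
  cube([230, 250, 150]);
  translate([110, 140, -1]) cylinder(h = 152, r = 30);
}


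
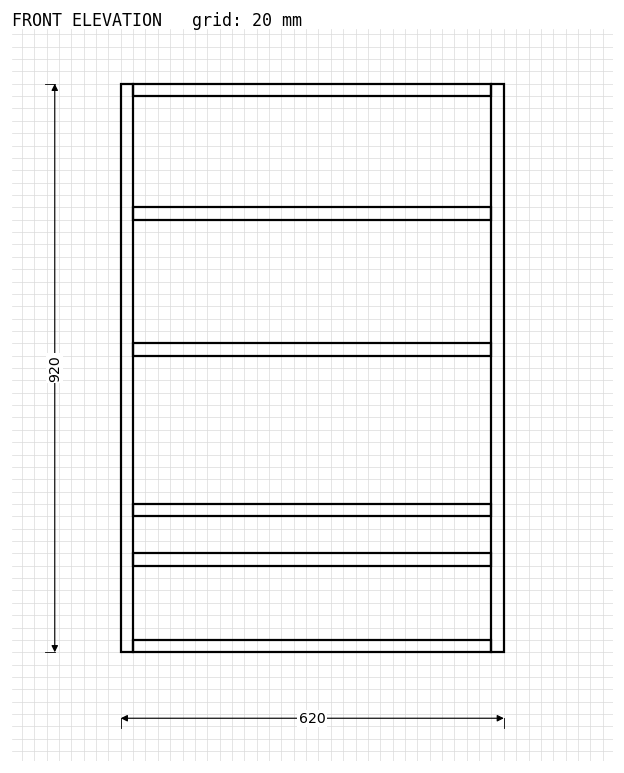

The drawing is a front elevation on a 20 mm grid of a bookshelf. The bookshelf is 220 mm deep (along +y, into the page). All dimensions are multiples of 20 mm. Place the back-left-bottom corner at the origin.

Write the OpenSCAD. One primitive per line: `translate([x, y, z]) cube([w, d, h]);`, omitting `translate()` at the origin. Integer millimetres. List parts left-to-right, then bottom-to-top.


cube([20, 220, 920]);
translate([20, 0, 0]) cube([580, 220, 20]);
translate([20, 0, 140]) cube([580, 220, 20]);
translate([20, 0, 220]) cube([580, 220, 20]);
translate([20, 0, 480]) cube([580, 220, 20]);
translate([20, 0, 700]) cube([580, 220, 20]);
translate([20, 0, 900]) cube([580, 220, 20]);
translate([600, 0, 0]) cube([20, 220, 920]);
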